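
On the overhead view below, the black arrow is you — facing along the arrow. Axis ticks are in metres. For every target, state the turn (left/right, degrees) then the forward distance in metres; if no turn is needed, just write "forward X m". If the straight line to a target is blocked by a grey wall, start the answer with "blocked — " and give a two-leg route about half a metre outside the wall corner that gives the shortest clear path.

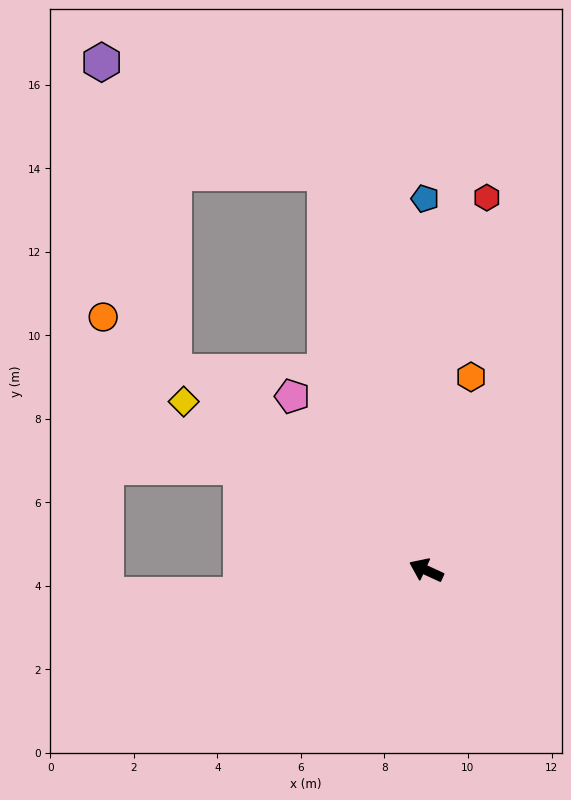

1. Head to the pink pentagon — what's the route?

turn right 28°, forward 5.3 m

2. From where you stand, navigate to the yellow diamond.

turn right 10°, forward 7.1 m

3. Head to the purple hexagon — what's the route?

blocked — turn right 51°, forward 9.8 m, then turn left 49°, forward 6.0 m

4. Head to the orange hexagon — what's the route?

turn right 78°, forward 4.8 m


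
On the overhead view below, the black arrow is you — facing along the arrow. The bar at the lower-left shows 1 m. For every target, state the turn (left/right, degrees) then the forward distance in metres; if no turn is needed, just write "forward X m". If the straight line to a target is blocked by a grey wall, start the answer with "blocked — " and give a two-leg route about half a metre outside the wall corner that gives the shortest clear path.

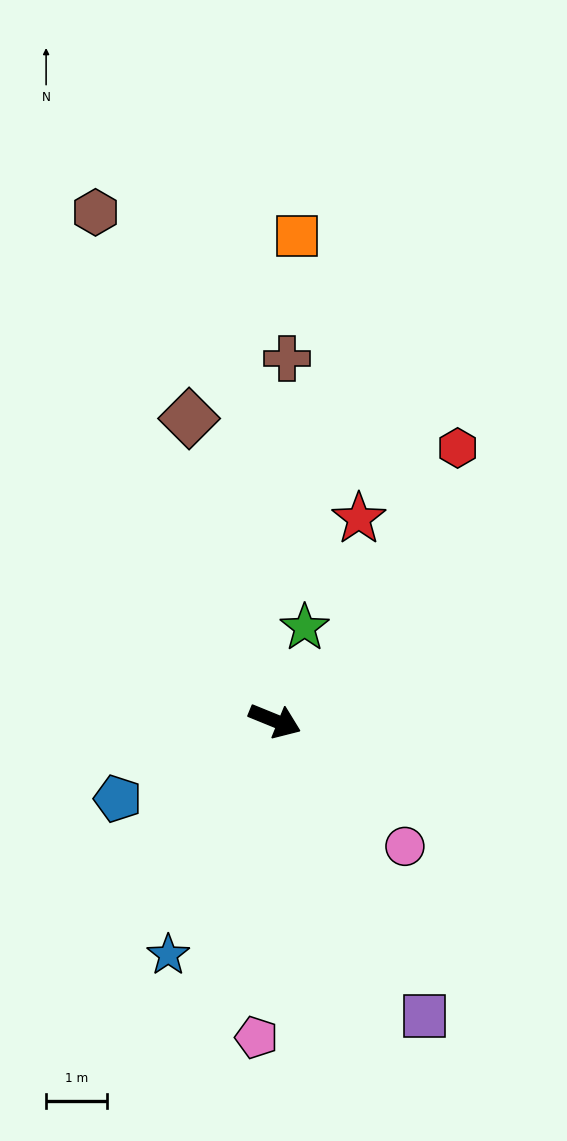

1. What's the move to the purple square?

turn right 41°, forward 5.4 m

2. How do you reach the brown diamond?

turn left 128°, forward 5.2 m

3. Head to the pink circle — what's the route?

turn right 22°, forward 3.0 m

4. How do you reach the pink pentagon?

turn right 71°, forward 5.2 m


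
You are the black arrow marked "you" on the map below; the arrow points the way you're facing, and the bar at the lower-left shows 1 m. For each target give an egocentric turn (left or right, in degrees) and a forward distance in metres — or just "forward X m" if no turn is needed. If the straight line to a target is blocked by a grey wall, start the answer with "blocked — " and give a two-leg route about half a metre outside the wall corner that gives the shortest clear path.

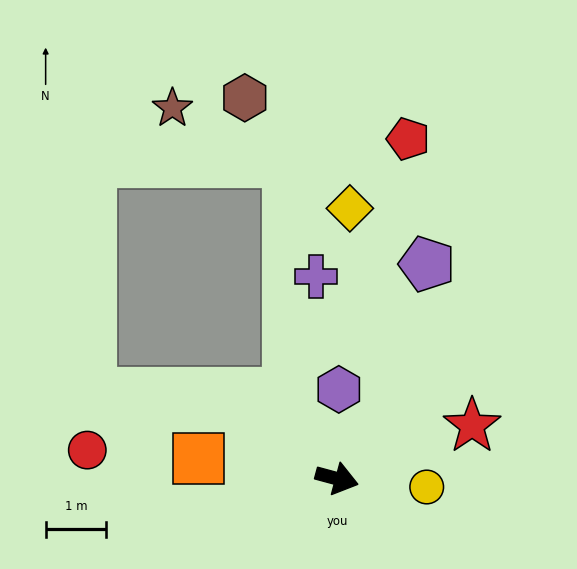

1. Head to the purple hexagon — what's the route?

turn left 104°, forward 1.5 m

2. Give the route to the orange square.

turn right 173°, forward 2.3 m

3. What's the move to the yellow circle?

turn left 10°, forward 1.5 m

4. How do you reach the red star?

turn left 37°, forward 2.4 m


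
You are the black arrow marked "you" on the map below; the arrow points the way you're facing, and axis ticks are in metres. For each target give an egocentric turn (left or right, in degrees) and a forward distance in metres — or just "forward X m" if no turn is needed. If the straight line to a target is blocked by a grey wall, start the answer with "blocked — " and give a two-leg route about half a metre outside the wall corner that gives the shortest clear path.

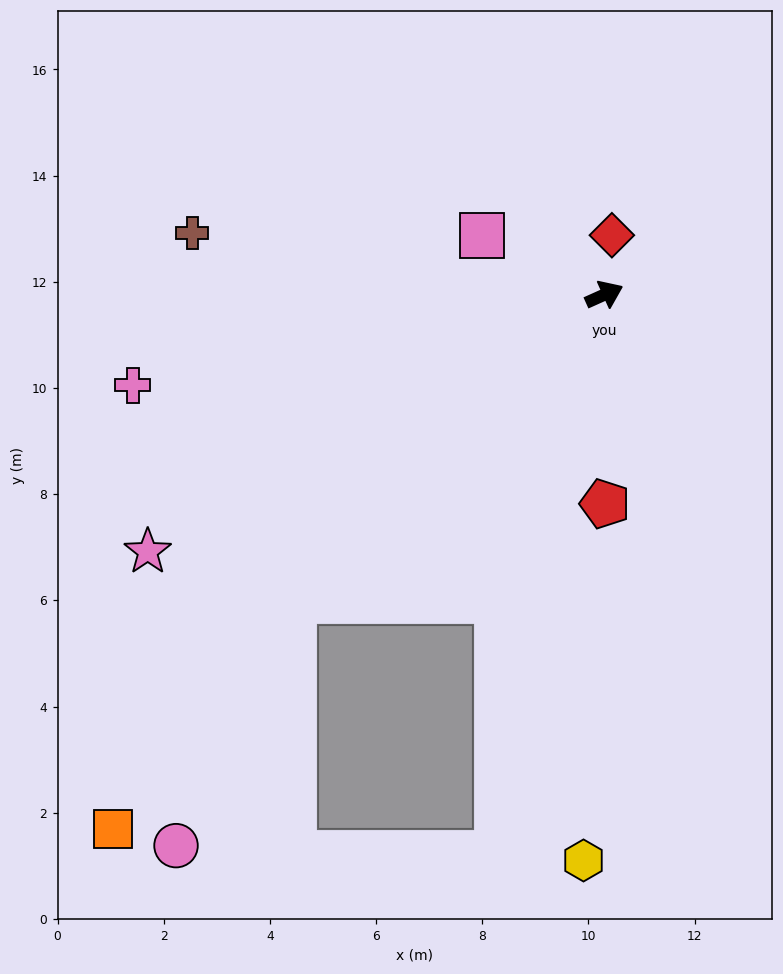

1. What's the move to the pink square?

turn left 130°, forward 2.6 m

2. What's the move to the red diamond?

turn left 59°, forward 1.1 m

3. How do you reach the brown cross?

turn left 147°, forward 7.8 m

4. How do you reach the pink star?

turn right 175°, forward 9.9 m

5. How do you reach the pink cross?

turn left 167°, forward 9.0 m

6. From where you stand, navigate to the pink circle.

blocked — turn right 160°, forward 8.2 m, then turn left 20°, forward 5.1 m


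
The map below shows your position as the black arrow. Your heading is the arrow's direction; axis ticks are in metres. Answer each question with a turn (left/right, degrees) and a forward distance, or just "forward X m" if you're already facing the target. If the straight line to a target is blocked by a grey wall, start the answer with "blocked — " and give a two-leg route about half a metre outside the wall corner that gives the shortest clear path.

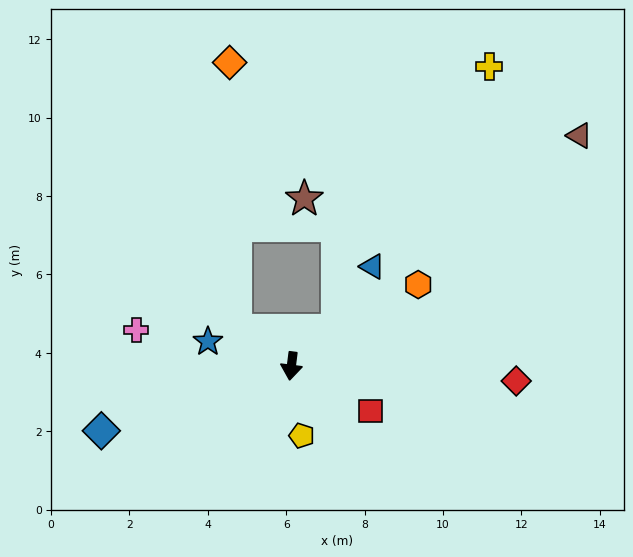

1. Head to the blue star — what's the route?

turn right 99°, forward 2.2 m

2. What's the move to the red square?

turn left 68°, forward 2.3 m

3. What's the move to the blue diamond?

turn right 64°, forward 5.1 m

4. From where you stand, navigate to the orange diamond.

blocked — turn right 115°, forward 1.7 m, then turn right 57°, forward 6.8 m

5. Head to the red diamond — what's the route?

turn left 93°, forward 5.7 m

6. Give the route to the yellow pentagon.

turn left 16°, forward 1.8 m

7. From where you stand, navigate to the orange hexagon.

turn left 130°, forward 3.8 m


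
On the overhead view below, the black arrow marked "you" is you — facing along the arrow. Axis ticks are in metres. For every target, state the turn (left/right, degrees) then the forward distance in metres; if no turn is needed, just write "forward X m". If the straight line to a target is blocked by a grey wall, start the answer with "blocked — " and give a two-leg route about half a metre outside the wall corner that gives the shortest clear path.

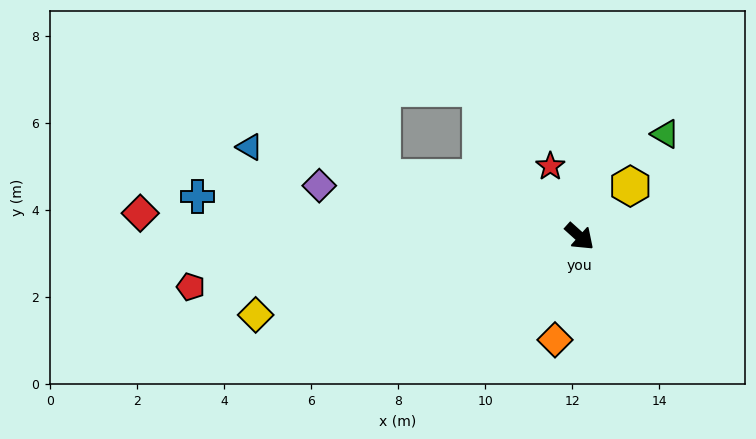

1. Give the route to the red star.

turn left 155°, forward 1.7 m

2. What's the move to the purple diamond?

turn right 149°, forward 6.1 m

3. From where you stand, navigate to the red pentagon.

turn right 131°, forward 9.0 m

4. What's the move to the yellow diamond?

turn right 124°, forward 7.7 m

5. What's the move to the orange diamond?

turn right 61°, forward 2.4 m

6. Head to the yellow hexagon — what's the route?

turn left 87°, forward 1.6 m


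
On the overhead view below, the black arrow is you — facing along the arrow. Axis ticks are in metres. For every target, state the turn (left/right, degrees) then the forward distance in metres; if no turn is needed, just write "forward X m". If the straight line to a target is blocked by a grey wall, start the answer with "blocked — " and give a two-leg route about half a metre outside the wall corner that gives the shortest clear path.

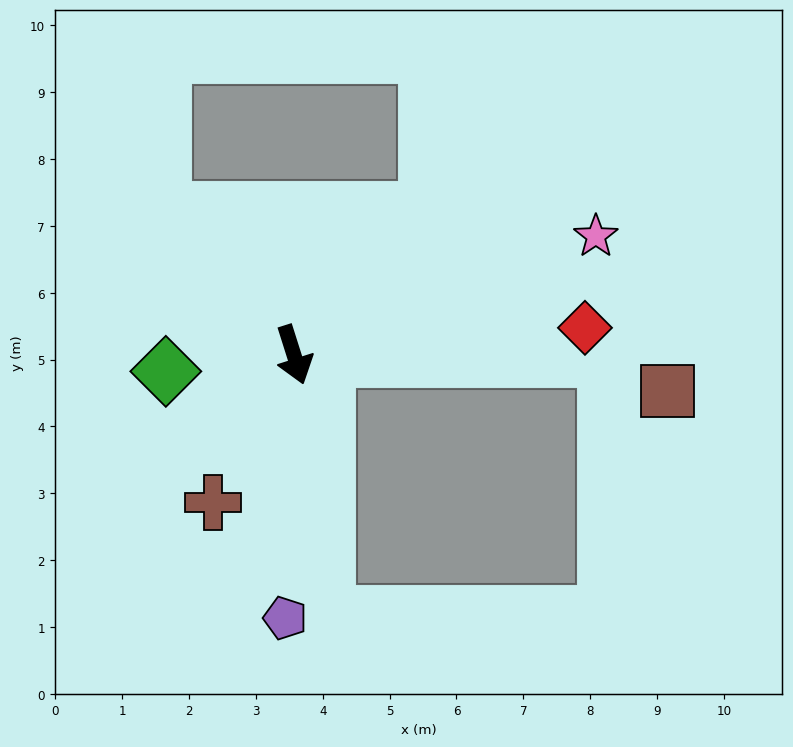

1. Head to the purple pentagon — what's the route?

turn right 19°, forward 3.9 m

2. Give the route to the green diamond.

turn right 100°, forward 1.9 m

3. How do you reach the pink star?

turn left 94°, forward 4.9 m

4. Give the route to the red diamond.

turn left 78°, forward 4.4 m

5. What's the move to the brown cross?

turn right 46°, forward 2.5 m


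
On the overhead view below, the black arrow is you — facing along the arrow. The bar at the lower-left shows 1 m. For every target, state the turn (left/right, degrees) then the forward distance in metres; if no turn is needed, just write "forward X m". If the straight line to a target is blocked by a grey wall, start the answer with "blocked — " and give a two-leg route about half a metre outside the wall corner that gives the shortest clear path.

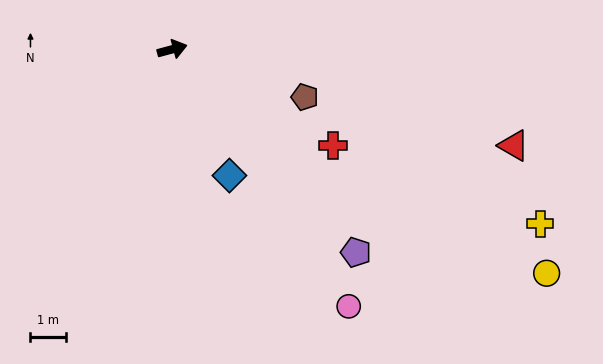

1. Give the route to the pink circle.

turn right 71°, forward 8.8 m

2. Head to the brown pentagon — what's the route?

turn right 35°, forward 4.0 m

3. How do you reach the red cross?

turn right 46°, forward 5.3 m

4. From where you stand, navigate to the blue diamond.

turn right 81°, forward 3.9 m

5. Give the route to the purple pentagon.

turn right 63°, forward 7.7 m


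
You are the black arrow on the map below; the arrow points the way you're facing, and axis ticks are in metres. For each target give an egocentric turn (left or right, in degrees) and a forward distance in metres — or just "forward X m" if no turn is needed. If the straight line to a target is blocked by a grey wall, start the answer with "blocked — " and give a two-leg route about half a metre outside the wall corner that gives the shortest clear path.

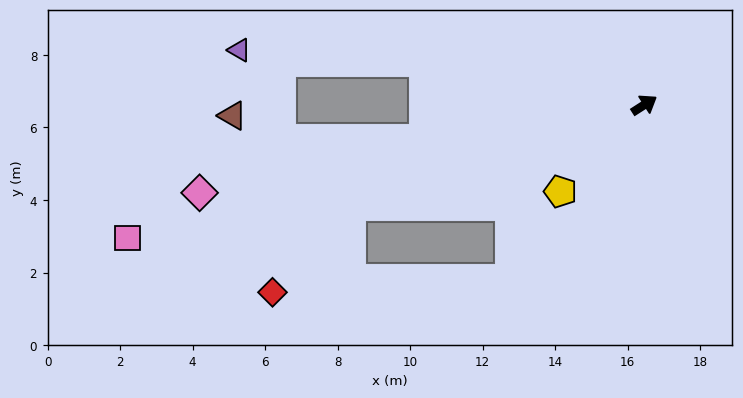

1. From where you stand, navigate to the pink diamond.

turn left 158°, forward 12.5 m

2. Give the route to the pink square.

turn left 162°, forward 14.7 m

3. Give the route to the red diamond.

blocked — turn left 166°, forward 8.6 m, then turn left 29°, forward 3.2 m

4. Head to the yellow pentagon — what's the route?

turn right 167°, forward 3.3 m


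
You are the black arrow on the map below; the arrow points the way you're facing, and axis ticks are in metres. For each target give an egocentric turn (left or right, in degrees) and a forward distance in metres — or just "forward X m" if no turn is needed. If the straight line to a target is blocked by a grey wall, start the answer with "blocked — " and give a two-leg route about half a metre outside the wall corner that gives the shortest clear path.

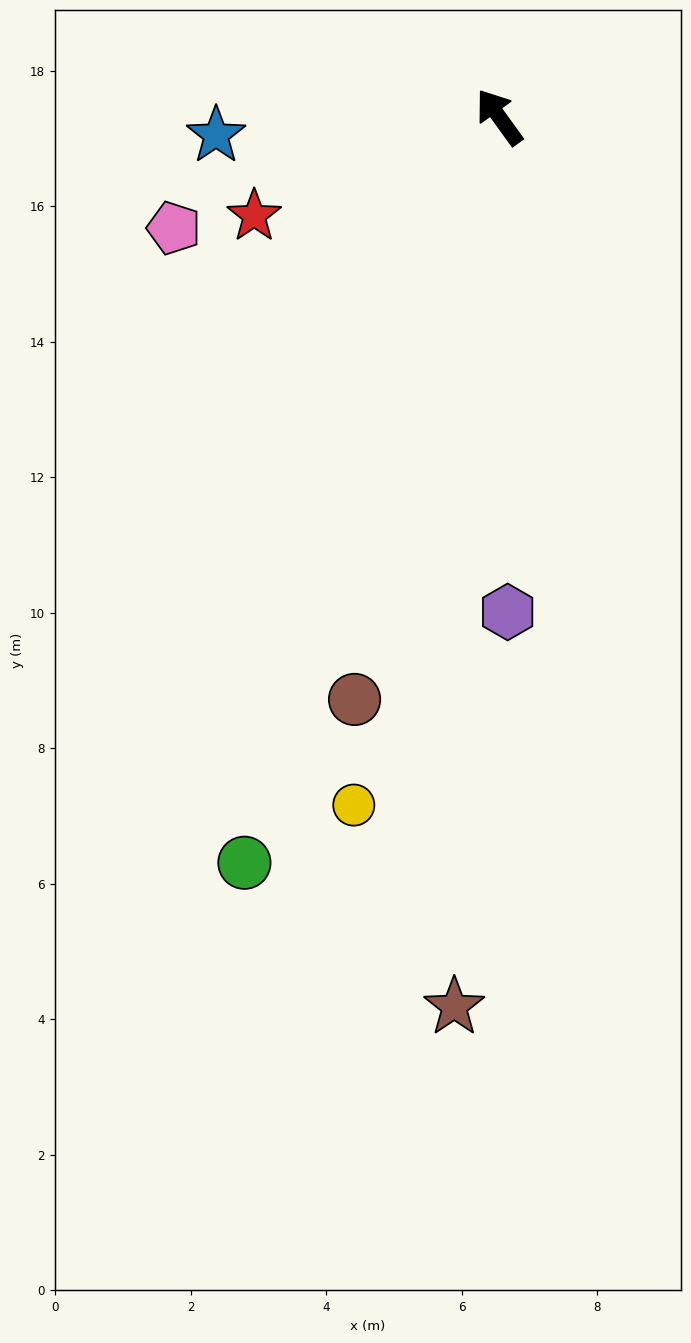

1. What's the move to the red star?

turn left 76°, forward 3.9 m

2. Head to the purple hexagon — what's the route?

turn left 145°, forward 7.3 m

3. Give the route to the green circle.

turn left 125°, forward 11.6 m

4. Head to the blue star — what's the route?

turn left 58°, forward 4.2 m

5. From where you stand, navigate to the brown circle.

turn left 130°, forward 8.9 m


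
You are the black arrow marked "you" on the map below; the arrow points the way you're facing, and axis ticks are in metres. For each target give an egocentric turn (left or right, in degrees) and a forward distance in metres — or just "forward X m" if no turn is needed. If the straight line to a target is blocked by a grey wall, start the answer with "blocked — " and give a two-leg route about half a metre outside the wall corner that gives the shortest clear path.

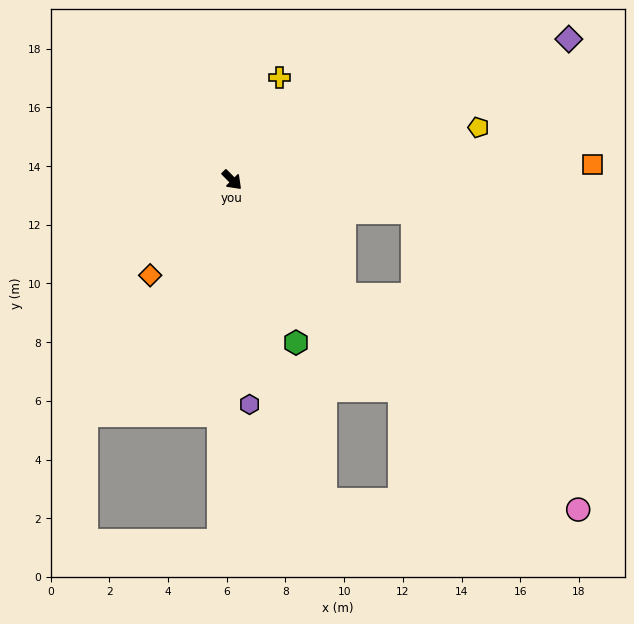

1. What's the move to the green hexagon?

turn right 23°, forward 6.0 m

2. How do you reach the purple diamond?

turn left 68°, forward 12.4 m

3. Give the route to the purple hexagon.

turn right 40°, forward 7.7 m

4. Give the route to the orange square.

turn left 48°, forward 12.3 m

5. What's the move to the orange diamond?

turn right 85°, forward 4.3 m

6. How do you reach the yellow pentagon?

turn left 57°, forward 8.6 m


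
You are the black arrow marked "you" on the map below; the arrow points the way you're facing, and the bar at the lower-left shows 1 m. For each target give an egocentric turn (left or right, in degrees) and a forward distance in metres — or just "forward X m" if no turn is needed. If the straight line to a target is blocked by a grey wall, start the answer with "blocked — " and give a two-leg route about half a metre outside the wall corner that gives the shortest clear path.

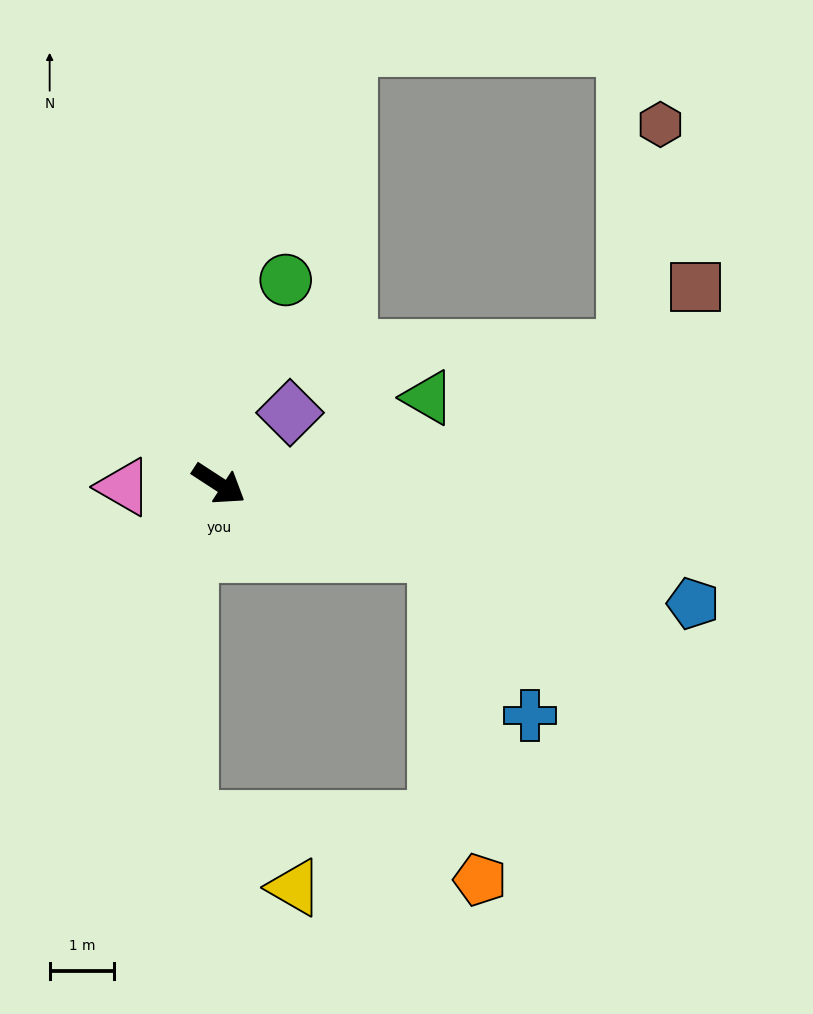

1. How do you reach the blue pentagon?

turn left 19°, forward 7.6 m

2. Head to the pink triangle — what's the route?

turn right 145°, forward 1.5 m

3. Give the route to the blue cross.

blocked — turn left 15°, forward 3.5 m, then turn right 41°, forward 2.9 m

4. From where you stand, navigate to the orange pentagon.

blocked — turn left 15°, forward 3.5 m, then turn right 64°, forward 5.1 m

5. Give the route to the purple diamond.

turn left 78°, forward 1.6 m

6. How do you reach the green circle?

turn left 105°, forward 3.3 m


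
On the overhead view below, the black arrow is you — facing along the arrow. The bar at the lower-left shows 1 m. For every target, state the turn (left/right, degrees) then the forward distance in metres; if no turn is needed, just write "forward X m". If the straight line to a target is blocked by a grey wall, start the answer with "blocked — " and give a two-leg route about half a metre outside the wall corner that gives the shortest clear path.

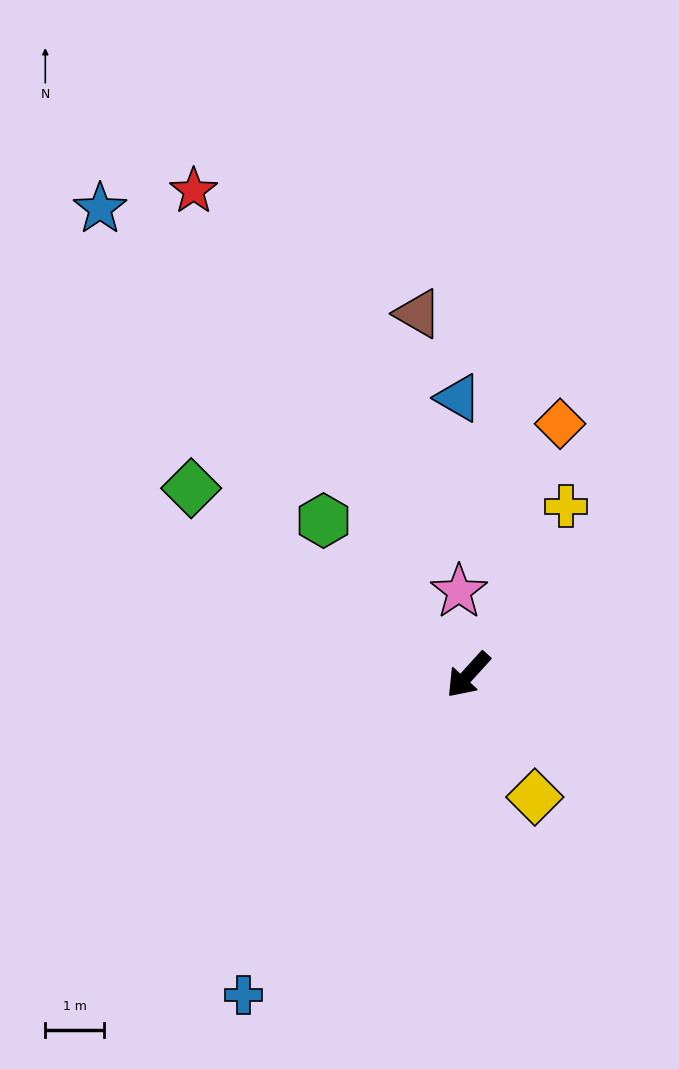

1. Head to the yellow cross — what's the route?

turn right 168°, forward 3.3 m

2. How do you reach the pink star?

turn right 131°, forward 1.4 m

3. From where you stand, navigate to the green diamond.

turn right 82°, forward 5.7 m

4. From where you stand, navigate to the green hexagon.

turn right 95°, forward 3.6 m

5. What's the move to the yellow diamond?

turn left 71°, forward 2.4 m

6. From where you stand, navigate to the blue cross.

turn left 7°, forward 6.6 m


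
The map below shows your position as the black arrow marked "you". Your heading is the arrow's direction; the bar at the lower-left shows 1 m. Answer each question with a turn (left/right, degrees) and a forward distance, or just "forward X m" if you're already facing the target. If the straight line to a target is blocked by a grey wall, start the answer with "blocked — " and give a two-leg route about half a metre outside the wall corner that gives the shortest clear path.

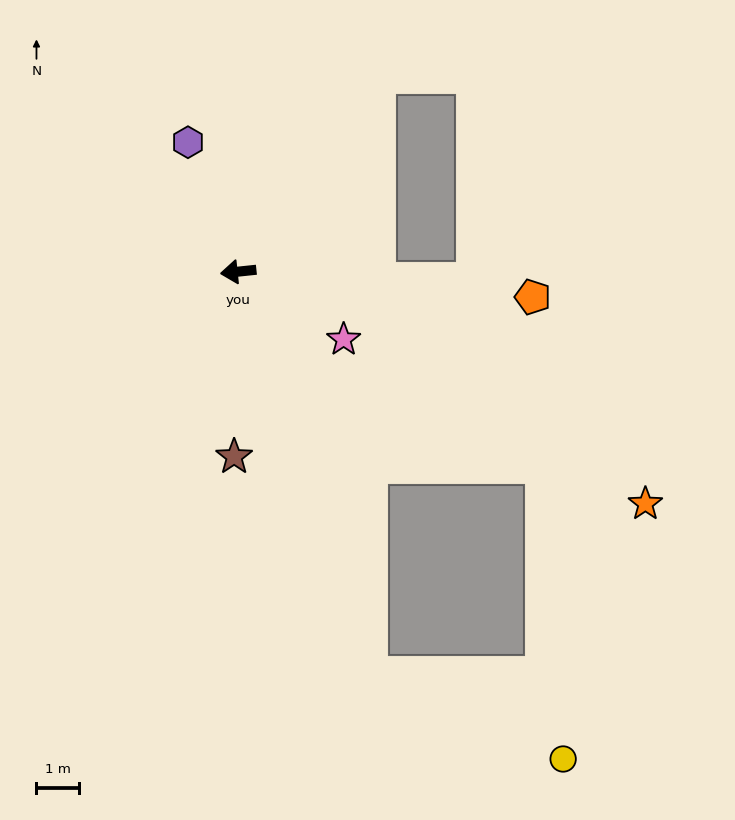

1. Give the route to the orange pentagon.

turn left 169°, forward 6.9 m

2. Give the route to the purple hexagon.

turn right 75°, forward 3.2 m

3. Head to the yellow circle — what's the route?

blocked — turn left 102°, forward 9.9 m, then turn left 48°, forward 4.9 m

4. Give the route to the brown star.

turn left 83°, forward 4.3 m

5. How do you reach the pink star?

turn left 141°, forward 2.9 m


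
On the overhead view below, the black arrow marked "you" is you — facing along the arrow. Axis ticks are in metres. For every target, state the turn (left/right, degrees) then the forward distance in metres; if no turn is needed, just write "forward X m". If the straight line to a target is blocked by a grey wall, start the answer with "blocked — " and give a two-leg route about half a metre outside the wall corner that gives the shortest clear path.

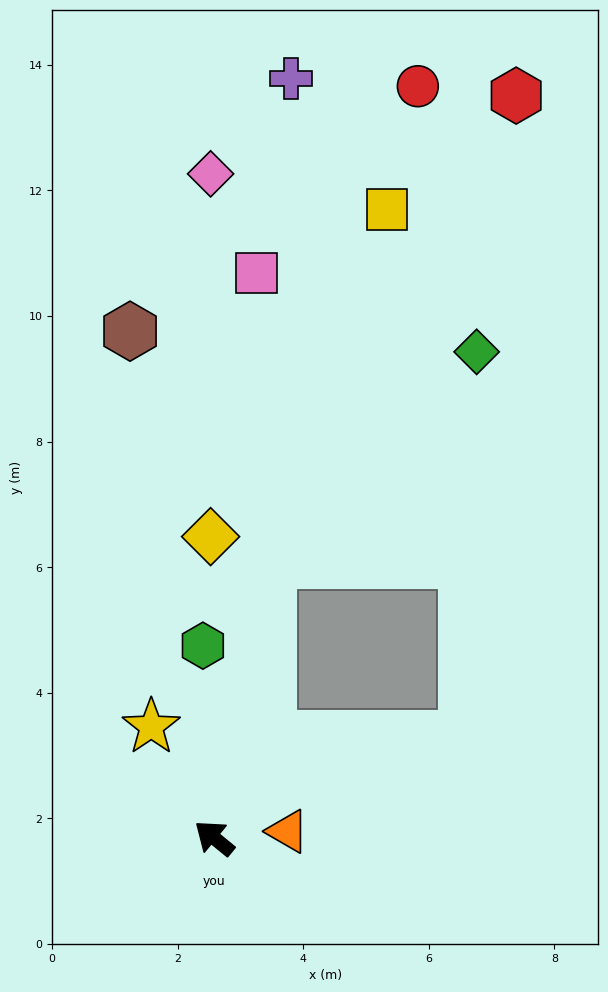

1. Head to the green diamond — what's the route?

blocked — turn right 62°, forward 4.5 m, then turn right 33°, forward 4.7 m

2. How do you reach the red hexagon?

blocked — turn right 62°, forward 4.5 m, then turn right 17°, forward 8.4 m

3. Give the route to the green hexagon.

turn right 47°, forward 3.1 m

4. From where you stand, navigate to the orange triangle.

turn right 136°, forward 1.2 m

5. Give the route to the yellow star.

turn right 21°, forward 2.0 m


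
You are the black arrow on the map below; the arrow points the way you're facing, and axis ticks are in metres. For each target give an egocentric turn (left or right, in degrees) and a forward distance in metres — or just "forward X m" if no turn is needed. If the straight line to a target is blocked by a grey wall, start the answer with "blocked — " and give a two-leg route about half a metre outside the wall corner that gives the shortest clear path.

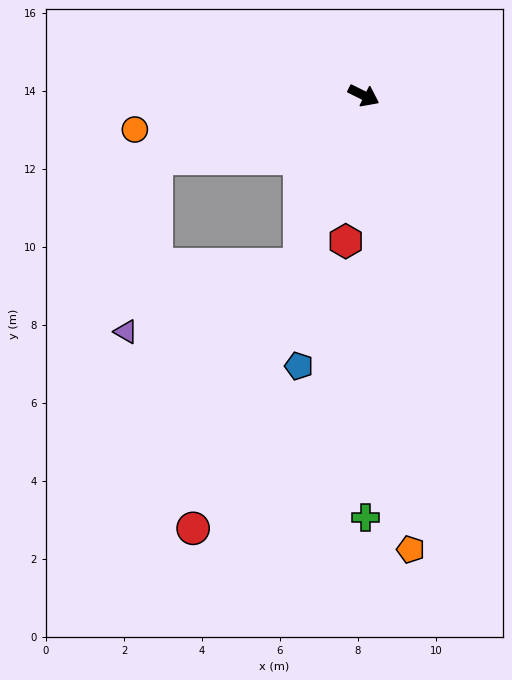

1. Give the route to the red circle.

turn right 85°, forward 11.9 m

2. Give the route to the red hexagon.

turn right 71°, forward 3.8 m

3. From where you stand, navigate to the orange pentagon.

turn right 58°, forward 11.7 m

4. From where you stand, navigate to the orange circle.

turn right 145°, forward 5.9 m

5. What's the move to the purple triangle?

blocked — turn right 84°, forward 4.6 m, then turn right 49°, forward 4.8 m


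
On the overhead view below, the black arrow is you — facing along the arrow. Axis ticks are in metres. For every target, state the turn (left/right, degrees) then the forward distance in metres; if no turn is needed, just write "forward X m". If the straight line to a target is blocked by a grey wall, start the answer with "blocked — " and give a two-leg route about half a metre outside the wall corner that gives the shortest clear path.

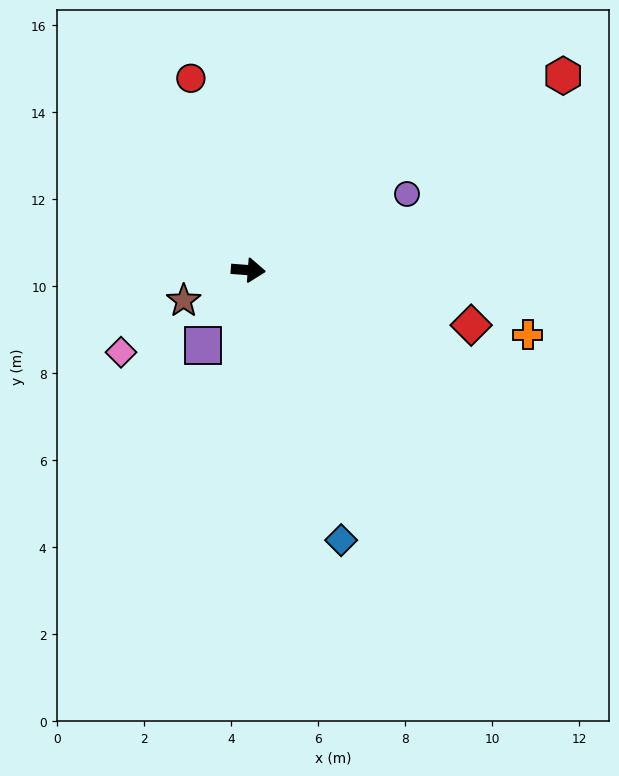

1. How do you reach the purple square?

turn right 117°, forward 2.0 m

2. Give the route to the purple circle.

turn left 30°, forward 4.0 m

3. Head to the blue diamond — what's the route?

turn right 67°, forward 6.6 m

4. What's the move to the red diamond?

turn right 9°, forward 5.3 m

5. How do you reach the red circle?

turn left 111°, forward 4.6 m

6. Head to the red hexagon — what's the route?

turn left 36°, forward 8.5 m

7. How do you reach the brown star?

turn right 150°, forward 1.6 m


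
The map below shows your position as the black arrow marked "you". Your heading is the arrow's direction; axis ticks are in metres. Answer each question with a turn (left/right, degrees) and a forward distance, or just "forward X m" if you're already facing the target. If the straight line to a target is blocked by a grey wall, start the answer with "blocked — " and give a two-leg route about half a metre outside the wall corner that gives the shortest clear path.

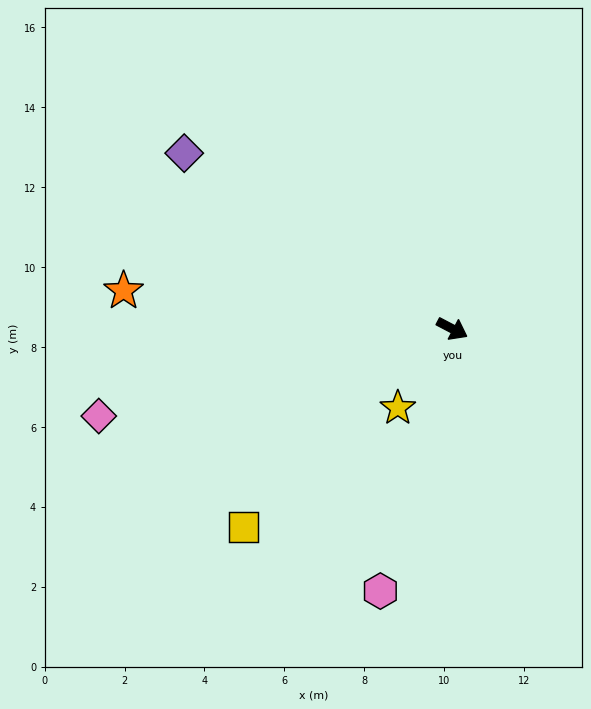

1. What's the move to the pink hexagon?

turn right 78°, forward 6.8 m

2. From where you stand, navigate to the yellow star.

turn right 97°, forward 2.4 m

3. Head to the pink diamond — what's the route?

turn right 139°, forward 9.1 m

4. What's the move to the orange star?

turn right 159°, forward 8.3 m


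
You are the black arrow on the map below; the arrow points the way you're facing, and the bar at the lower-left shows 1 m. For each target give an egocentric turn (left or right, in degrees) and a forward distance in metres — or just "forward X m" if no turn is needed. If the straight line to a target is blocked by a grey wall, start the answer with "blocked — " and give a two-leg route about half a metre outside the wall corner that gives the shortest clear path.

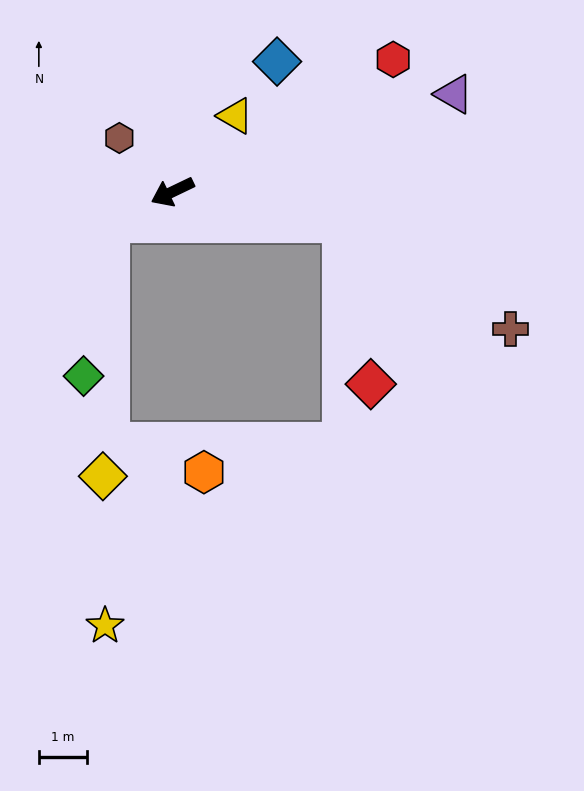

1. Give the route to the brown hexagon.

turn right 71°, forward 1.6 m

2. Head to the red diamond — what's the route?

blocked — turn left 144°, forward 3.6 m, then turn right 70°, forward 3.4 m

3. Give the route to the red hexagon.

turn right 175°, forward 5.3 m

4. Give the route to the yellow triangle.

turn right 155°, forward 2.0 m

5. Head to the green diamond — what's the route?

blocked — forward 1.4 m, then turn left 55°, forward 3.2 m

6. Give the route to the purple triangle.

turn left 173°, forward 6.1 m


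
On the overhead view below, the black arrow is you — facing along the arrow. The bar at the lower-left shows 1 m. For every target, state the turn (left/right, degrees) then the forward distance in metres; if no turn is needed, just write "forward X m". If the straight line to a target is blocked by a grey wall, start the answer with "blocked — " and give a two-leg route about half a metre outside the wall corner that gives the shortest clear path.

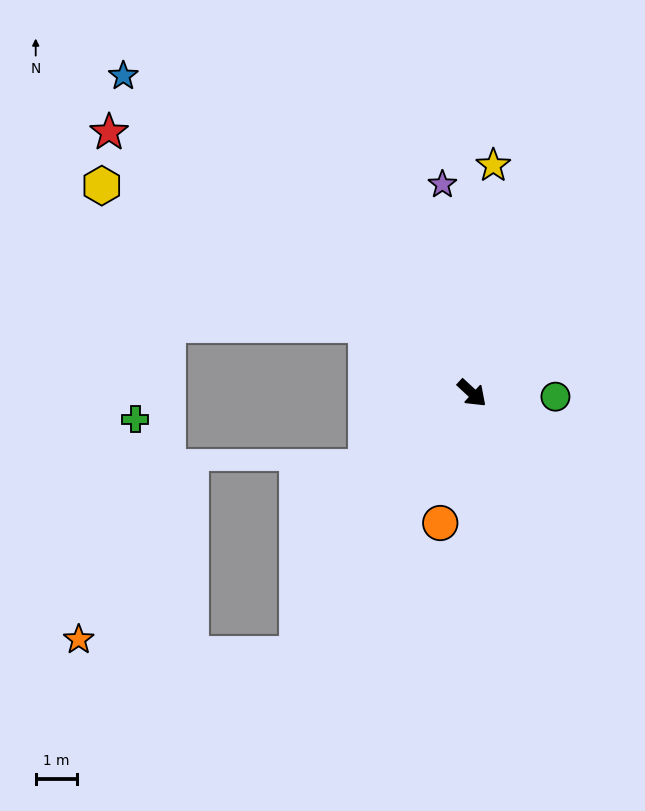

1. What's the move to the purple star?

turn left 141°, forward 5.1 m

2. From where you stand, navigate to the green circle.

turn left 40°, forward 2.0 m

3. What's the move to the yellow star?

turn left 128°, forward 5.5 m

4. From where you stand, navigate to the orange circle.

turn right 61°, forward 3.2 m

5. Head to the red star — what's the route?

turn right 173°, forward 10.8 m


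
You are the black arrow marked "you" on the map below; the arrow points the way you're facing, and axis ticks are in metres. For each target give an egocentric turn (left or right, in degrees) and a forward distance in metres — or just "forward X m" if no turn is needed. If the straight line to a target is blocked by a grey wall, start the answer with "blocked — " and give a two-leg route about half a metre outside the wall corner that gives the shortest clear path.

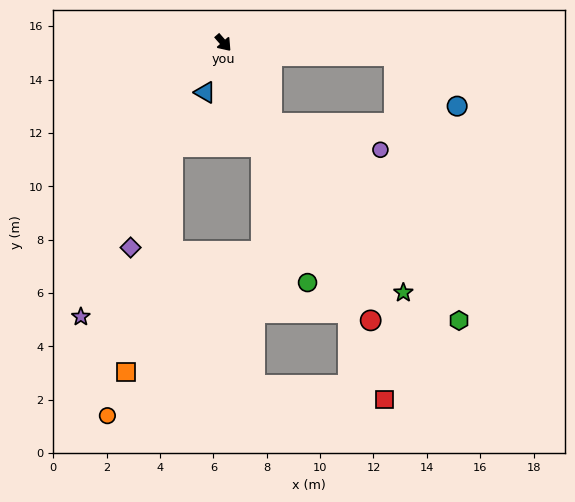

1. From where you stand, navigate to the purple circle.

blocked — turn right 11°, forward 3.5 m, then turn left 47°, forward 4.2 m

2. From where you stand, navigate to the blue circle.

blocked — turn left 45°, forward 6.4 m, then turn right 35°, forward 3.0 m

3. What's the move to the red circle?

turn right 13°, forward 11.8 m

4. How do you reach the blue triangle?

turn right 61°, forward 2.0 m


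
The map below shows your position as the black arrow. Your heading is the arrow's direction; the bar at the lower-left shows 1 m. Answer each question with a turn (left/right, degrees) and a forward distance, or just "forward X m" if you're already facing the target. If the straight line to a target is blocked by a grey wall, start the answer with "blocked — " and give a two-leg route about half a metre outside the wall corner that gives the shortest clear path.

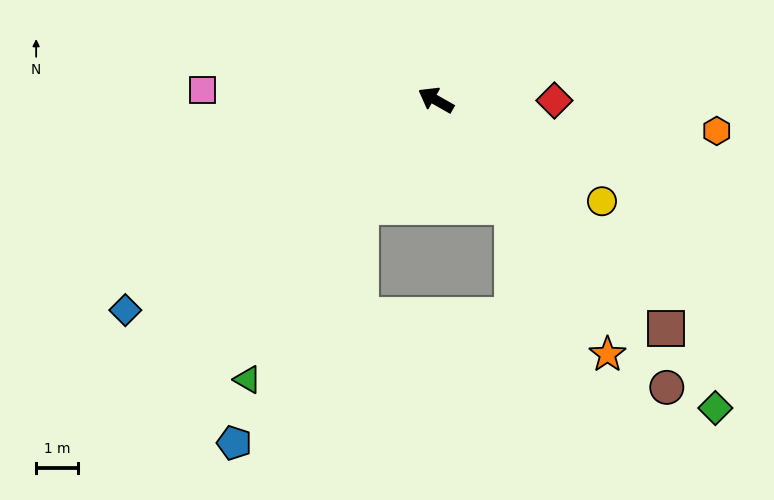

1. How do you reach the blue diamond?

turn left 64°, forward 8.9 m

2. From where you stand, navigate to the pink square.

turn left 27°, forward 5.5 m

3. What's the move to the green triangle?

turn left 86°, forward 8.0 m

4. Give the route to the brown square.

turn left 165°, forward 7.7 m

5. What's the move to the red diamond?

turn right 151°, forward 2.8 m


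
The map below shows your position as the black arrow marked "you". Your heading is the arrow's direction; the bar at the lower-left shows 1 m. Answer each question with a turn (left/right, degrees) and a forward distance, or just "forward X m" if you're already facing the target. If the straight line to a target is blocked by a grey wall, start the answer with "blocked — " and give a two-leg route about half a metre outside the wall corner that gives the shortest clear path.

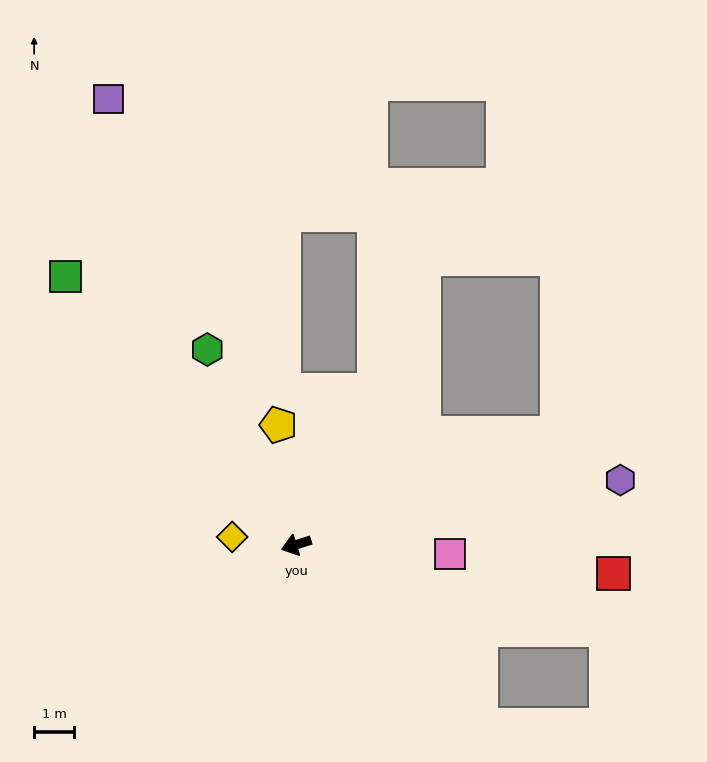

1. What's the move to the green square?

turn right 67°, forward 8.9 m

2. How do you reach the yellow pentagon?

turn right 99°, forward 3.1 m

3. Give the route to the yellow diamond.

turn right 25°, forward 1.6 m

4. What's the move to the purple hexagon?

turn left 174°, forward 8.3 m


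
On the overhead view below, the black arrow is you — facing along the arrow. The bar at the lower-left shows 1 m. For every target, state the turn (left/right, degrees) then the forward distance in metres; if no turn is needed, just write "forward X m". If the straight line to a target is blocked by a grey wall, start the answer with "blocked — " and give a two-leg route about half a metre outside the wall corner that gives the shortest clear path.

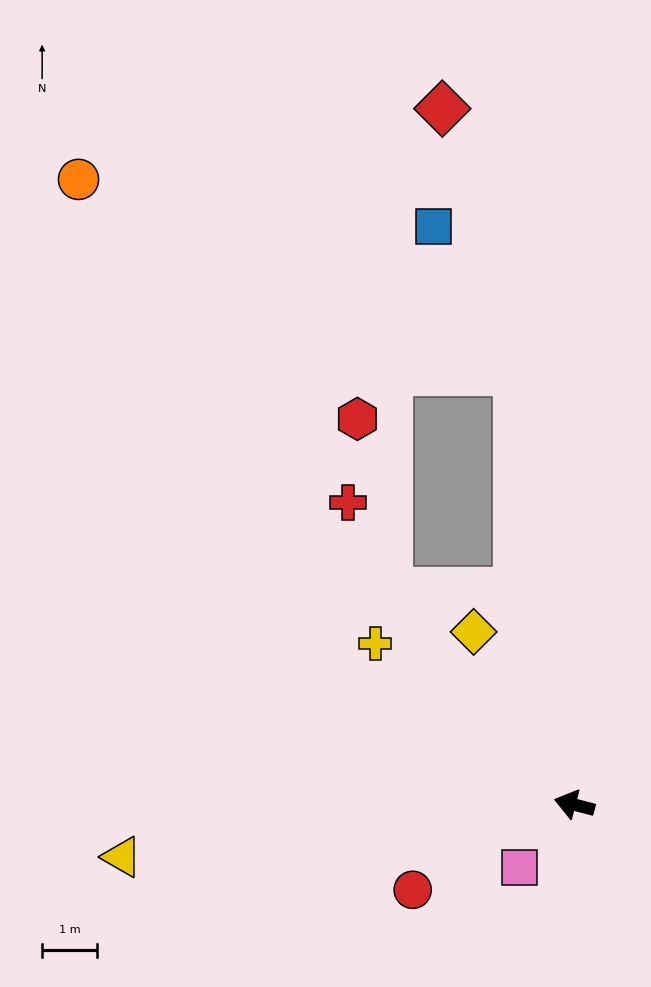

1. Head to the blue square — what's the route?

blocked — turn right 68°, forward 7.9 m, then turn left 22°, forward 3.0 m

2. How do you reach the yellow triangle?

turn left 21°, forward 8.3 m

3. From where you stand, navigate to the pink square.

turn left 63°, forward 1.5 m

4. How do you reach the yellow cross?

turn right 24°, forward 4.6 m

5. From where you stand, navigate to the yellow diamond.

turn right 45°, forward 3.6 m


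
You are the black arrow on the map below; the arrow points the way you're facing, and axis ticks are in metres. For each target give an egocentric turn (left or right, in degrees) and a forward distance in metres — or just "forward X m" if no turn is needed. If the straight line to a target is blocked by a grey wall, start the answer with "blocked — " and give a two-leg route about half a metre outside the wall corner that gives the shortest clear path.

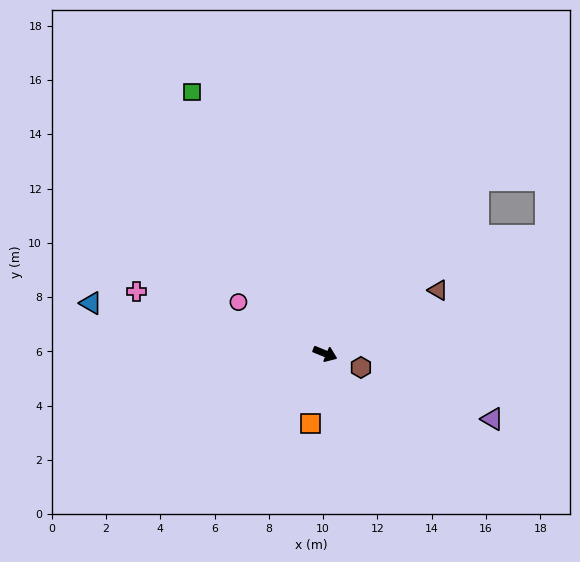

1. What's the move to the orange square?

turn right 79°, forward 2.6 m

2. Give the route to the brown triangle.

turn left 52°, forward 4.8 m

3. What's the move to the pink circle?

turn left 172°, forward 3.7 m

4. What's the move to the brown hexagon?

forward 1.4 m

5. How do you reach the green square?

turn left 139°, forward 10.8 m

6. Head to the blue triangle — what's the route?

turn right 170°, forward 8.8 m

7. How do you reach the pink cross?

turn right 176°, forward 7.3 m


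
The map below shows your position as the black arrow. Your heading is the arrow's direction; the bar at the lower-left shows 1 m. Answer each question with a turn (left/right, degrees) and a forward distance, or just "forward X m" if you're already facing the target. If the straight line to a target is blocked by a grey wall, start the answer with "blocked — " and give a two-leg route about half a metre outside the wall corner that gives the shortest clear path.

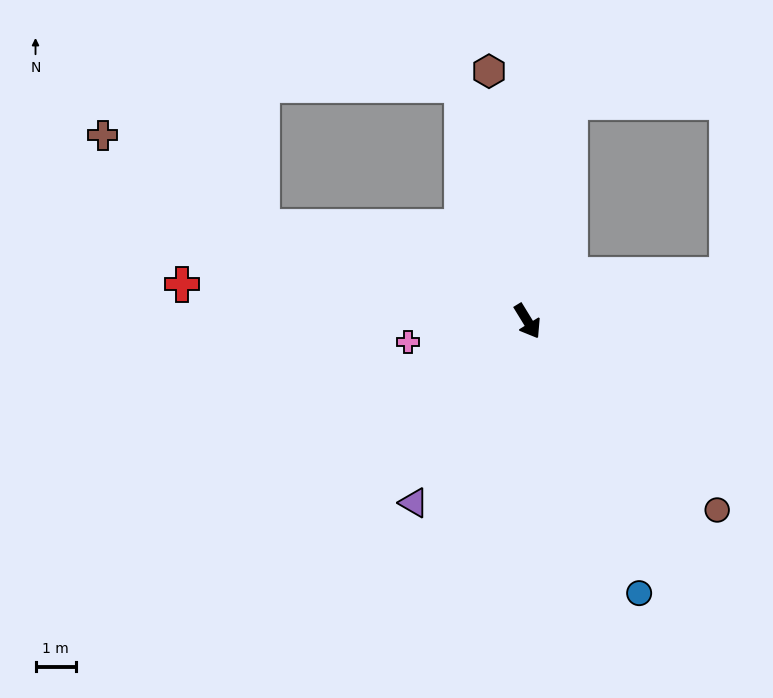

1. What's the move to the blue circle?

turn right 9°, forward 7.2 m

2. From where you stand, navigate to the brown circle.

turn left 14°, forward 6.6 m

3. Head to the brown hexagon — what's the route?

turn left 157°, forward 6.2 m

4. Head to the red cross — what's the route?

turn right 128°, forward 8.5 m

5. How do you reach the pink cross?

turn right 112°, forward 3.0 m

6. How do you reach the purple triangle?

turn right 64°, forward 5.3 m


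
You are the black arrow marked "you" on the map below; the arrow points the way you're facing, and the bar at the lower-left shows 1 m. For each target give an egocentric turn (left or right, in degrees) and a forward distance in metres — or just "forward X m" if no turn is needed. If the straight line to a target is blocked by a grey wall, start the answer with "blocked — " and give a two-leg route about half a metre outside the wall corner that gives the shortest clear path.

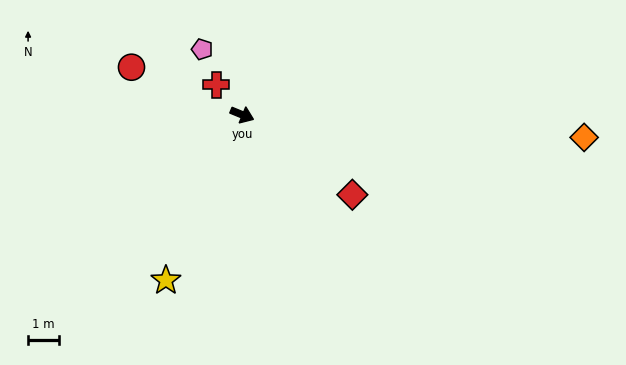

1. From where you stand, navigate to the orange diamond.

turn left 19°, forward 11.0 m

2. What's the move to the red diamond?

turn right 14°, forward 4.4 m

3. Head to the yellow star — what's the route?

turn right 92°, forward 5.8 m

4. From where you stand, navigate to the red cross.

turn left 153°, forward 1.3 m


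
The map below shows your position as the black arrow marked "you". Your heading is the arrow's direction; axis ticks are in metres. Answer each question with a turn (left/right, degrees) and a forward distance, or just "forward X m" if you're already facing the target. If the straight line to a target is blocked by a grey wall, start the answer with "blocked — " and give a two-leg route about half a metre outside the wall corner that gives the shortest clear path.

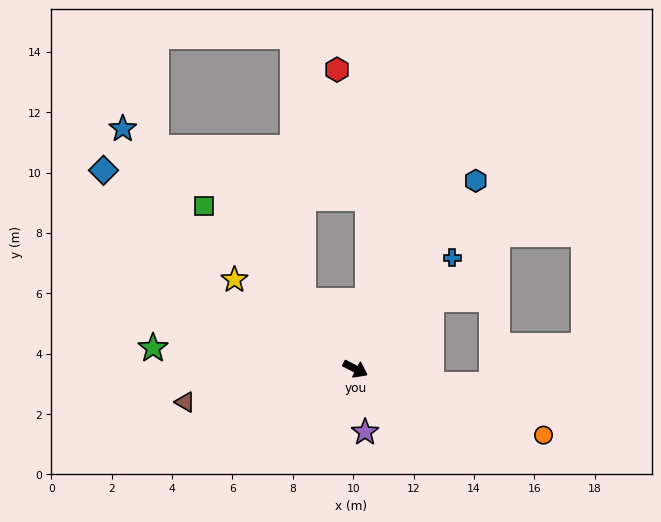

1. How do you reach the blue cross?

turn left 76°, forward 4.9 m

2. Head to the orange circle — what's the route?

turn left 8°, forward 6.6 m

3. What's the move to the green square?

turn left 160°, forward 7.4 m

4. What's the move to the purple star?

turn right 54°, forward 2.1 m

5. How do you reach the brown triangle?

turn right 142°, forward 5.7 m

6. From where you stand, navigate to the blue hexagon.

turn left 85°, forward 7.4 m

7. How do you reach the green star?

turn right 159°, forward 6.7 m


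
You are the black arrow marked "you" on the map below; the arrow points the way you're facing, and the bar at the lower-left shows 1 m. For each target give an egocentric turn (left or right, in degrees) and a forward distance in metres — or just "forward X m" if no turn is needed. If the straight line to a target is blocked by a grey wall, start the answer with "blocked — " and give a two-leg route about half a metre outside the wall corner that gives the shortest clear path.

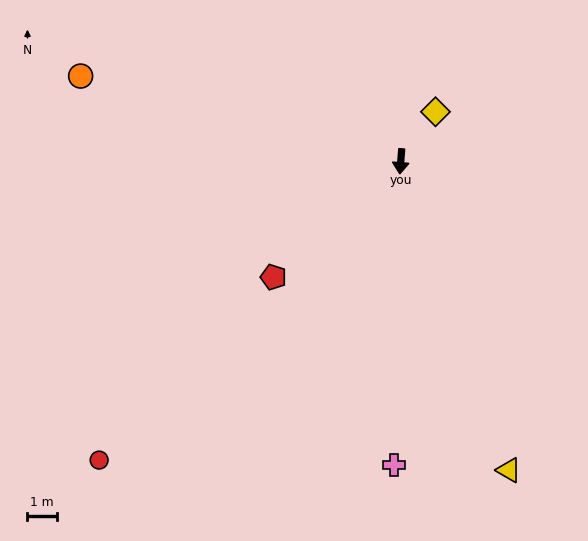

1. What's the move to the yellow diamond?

turn left 149°, forward 2.1 m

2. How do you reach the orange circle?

turn right 100°, forward 11.3 m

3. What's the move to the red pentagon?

turn right 43°, forward 5.8 m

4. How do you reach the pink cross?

turn left 3°, forward 10.3 m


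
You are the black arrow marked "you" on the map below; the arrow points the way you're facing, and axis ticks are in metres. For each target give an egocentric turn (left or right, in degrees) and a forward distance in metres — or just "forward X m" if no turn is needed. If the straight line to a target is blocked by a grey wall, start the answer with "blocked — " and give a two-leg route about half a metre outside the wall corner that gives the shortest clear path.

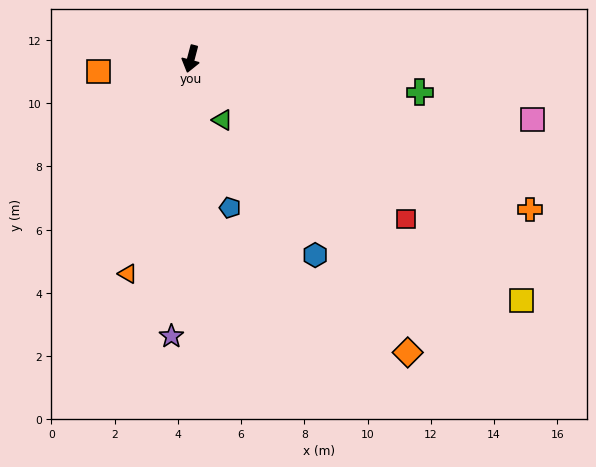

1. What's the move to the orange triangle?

forward 7.1 m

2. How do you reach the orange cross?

turn left 81°, forward 11.7 m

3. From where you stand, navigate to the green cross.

turn left 96°, forward 7.3 m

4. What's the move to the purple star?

turn left 11°, forward 8.8 m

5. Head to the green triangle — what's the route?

turn left 42°, forward 2.2 m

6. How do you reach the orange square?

turn right 68°, forward 2.9 m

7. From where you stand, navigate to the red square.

turn left 68°, forward 8.5 m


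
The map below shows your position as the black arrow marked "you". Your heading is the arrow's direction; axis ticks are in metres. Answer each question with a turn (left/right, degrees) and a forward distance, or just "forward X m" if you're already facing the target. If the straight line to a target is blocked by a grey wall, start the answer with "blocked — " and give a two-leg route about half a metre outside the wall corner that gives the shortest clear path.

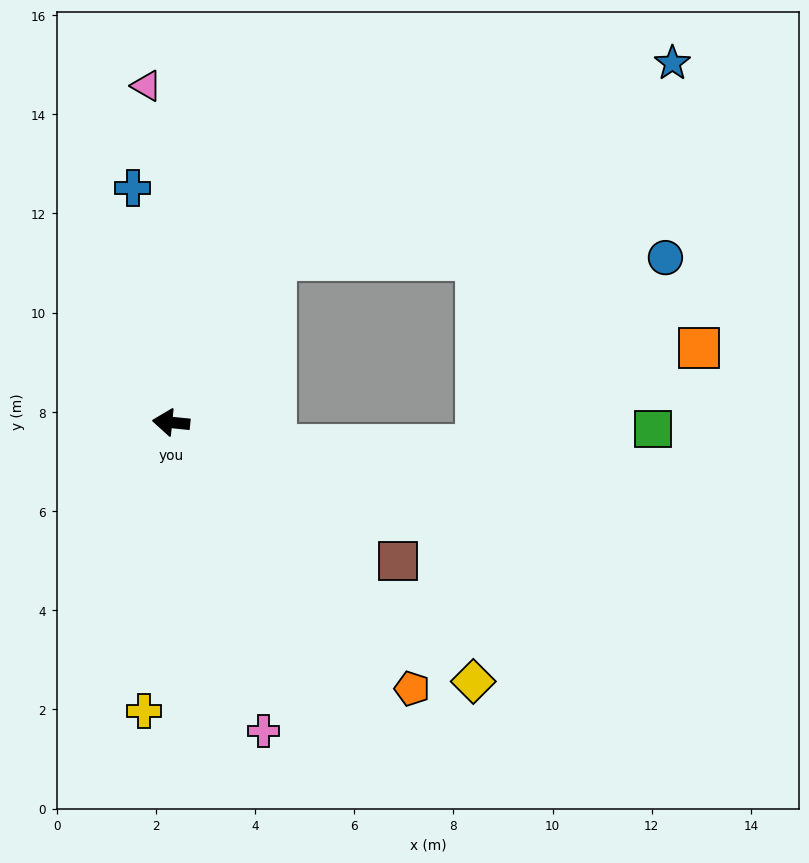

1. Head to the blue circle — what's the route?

blocked — turn right 117°, forward 3.9 m, then turn right 57°, forward 7.9 m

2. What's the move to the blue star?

blocked — turn right 117°, forward 3.9 m, then turn right 31°, forward 8.9 m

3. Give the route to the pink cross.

turn left 112°, forward 6.5 m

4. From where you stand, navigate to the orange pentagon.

turn left 138°, forward 7.2 m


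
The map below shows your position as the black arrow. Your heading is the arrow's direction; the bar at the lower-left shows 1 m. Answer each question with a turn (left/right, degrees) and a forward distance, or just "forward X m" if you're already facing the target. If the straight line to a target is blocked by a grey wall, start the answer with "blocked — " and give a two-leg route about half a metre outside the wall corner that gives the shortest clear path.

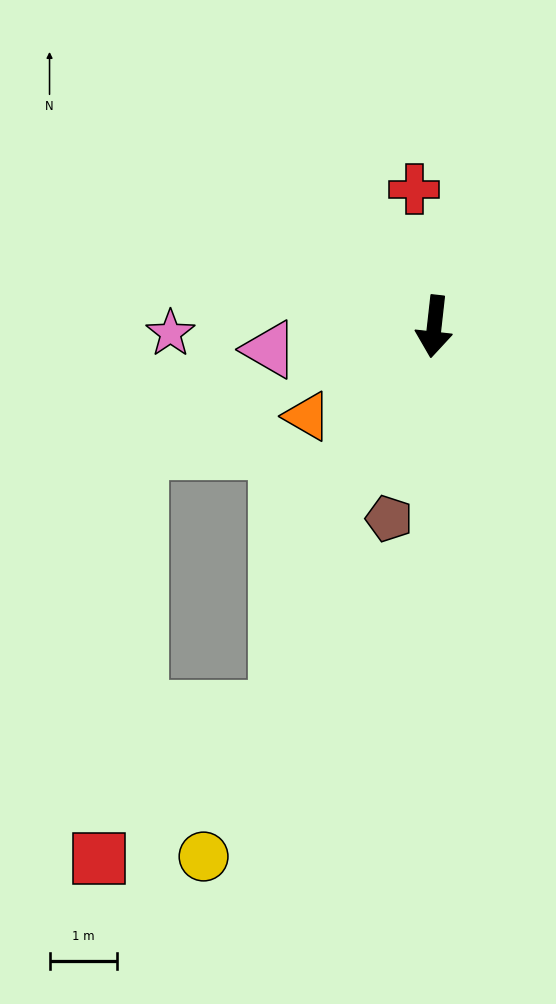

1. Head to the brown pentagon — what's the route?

turn right 7°, forward 2.9 m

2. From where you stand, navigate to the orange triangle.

turn right 48°, forward 2.3 m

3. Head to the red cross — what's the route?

turn right 165°, forward 2.1 m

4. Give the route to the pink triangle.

turn right 76°, forward 2.5 m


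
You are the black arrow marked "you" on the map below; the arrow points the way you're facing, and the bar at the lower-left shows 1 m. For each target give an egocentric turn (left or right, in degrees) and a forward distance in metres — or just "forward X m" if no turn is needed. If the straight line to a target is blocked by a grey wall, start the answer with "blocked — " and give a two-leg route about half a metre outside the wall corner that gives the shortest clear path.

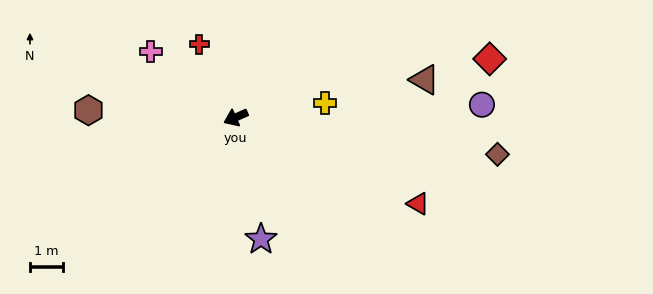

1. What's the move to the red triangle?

turn left 131°, forward 6.1 m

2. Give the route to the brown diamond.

turn left 148°, forward 8.0 m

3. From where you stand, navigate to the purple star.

turn left 78°, forward 3.8 m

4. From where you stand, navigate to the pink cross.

turn right 62°, forward 3.3 m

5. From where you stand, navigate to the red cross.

turn right 87°, forward 2.5 m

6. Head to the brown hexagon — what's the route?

turn right 27°, forward 4.5 m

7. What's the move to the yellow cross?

turn left 165°, forward 2.7 m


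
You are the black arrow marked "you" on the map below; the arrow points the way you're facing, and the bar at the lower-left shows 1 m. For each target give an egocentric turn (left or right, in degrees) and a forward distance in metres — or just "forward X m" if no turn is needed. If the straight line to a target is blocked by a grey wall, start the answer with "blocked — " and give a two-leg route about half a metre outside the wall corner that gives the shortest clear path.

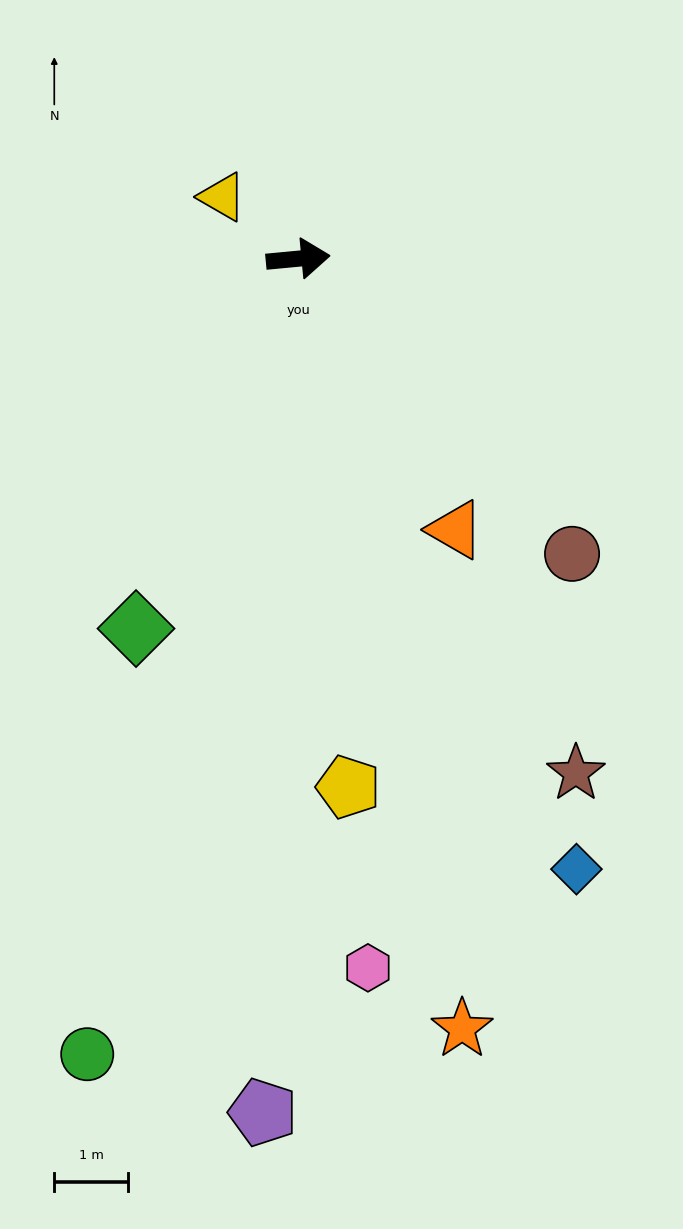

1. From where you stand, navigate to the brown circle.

turn right 53°, forward 5.5 m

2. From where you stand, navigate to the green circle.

turn right 110°, forward 11.2 m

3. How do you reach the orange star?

turn right 83°, forward 10.7 m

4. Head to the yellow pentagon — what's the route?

turn right 90°, forward 7.2 m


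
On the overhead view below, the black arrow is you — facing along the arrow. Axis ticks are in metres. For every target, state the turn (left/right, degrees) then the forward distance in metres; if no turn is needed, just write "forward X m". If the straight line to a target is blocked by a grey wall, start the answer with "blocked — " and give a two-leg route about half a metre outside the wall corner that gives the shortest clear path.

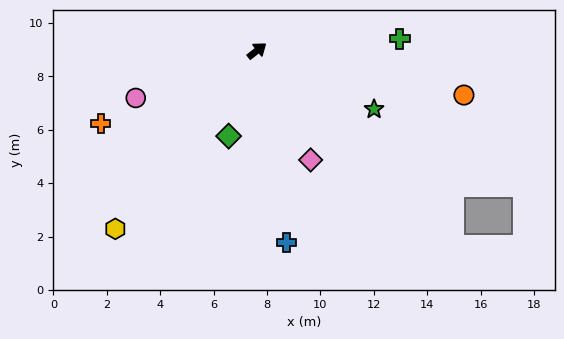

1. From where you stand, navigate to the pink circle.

turn left 163°, forward 4.9 m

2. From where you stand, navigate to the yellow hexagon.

turn right 167°, forward 8.5 m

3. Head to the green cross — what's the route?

turn right 33°, forward 5.4 m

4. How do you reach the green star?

turn right 65°, forward 4.9 m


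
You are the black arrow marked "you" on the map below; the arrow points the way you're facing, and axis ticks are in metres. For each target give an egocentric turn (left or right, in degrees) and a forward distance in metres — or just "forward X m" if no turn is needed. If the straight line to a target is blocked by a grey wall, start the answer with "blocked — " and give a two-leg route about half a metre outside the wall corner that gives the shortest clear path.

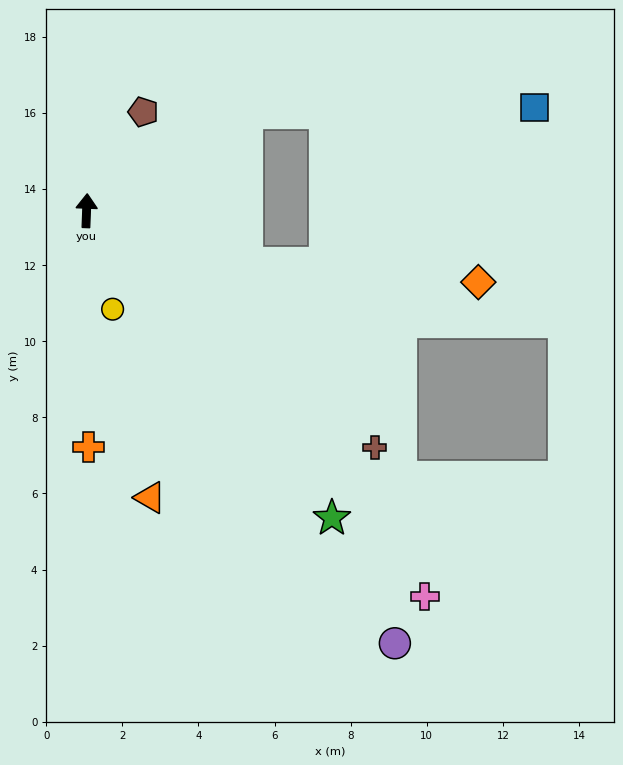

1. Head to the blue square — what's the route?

blocked — turn right 56°, forward 4.9 m, then turn right 31°, forward 7.6 m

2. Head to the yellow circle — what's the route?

turn right 163°, forward 2.7 m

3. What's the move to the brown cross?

turn right 127°, forward 9.8 m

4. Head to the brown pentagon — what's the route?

turn right 28°, forward 3.0 m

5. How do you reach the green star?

turn right 139°, forward 10.3 m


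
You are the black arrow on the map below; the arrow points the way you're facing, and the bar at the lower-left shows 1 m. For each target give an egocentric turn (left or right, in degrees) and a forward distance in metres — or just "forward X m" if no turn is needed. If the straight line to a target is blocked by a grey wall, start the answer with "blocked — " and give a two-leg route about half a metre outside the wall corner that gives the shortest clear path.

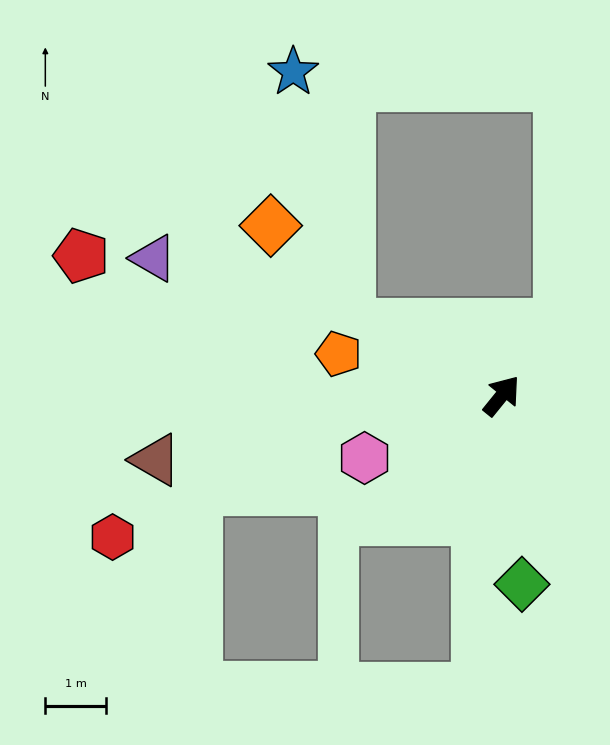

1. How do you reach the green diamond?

turn right 135°, forward 3.1 m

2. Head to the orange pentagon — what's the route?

turn left 115°, forward 2.8 m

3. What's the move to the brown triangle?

turn left 140°, forward 5.8 m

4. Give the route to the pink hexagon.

turn left 153°, forward 2.5 m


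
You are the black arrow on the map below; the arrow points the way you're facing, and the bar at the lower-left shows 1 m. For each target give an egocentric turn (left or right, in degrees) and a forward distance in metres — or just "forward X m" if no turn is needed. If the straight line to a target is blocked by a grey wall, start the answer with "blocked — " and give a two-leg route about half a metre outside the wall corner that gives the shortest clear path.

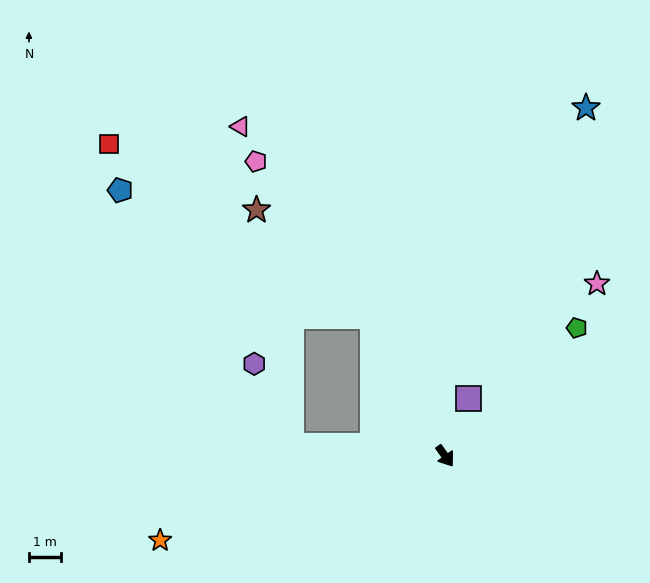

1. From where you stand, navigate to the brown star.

blocked — turn left 172°, forward 4.9 m, then turn left 20°, forward 5.0 m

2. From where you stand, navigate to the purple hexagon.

blocked — turn right 129°, forward 4.9 m, then turn right 62°, forward 2.8 m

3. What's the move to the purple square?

turn left 122°, forward 2.0 m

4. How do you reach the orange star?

turn right 109°, forward 9.4 m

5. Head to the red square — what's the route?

blocked — turn left 172°, forward 4.9 m, then turn left 29°, forward 9.9 m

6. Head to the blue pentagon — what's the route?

blocked — turn left 172°, forward 4.9 m, then turn left 36°, forward 8.9 m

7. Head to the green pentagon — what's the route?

turn left 99°, forward 5.8 m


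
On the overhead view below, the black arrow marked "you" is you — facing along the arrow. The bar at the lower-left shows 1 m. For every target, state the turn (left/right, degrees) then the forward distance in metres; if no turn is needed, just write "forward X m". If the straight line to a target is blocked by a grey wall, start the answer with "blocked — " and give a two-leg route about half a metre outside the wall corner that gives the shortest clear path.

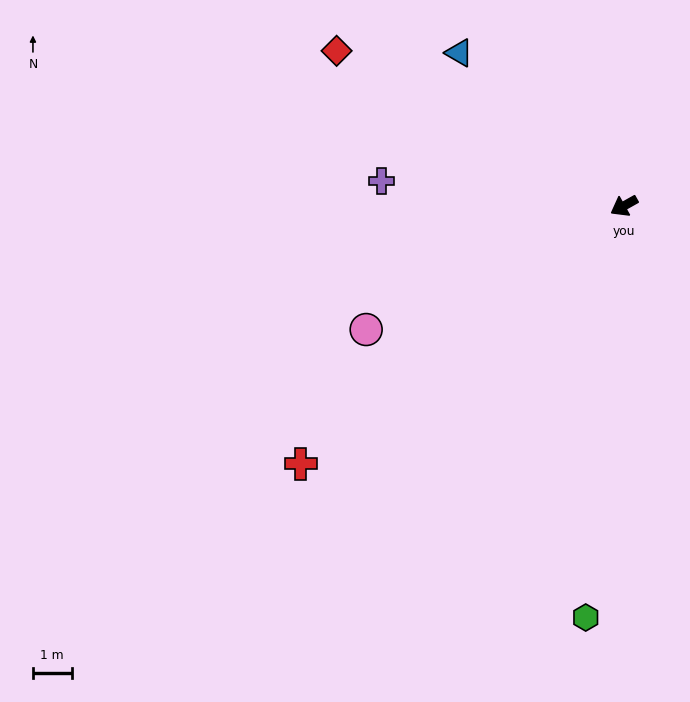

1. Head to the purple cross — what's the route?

turn right 35°, forward 6.3 m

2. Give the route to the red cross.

turn left 9°, forward 10.7 m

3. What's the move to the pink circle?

turn right 4°, forward 7.4 m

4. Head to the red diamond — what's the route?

turn right 58°, forward 8.5 m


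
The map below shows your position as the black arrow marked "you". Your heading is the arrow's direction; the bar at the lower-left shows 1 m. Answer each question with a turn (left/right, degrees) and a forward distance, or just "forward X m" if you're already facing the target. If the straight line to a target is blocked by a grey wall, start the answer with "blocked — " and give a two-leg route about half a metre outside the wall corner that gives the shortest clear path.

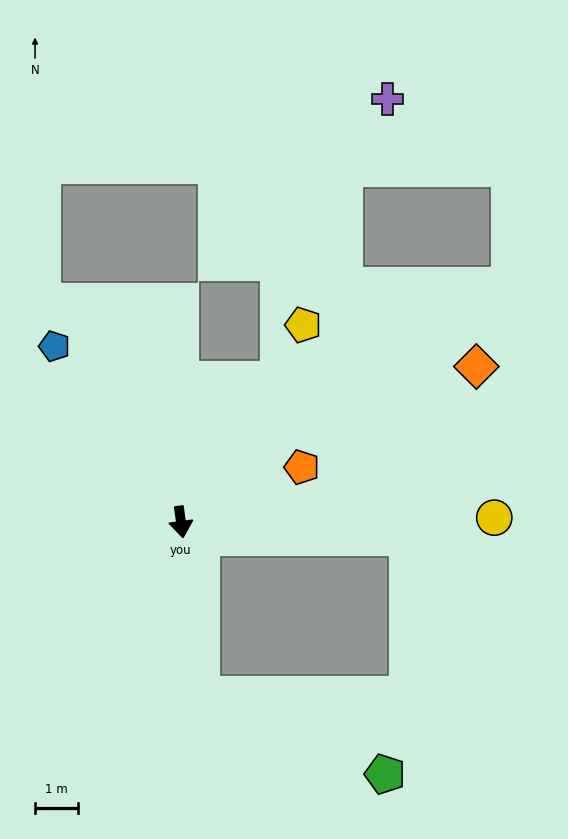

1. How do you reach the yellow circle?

turn left 83°, forward 7.3 m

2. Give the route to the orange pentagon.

turn left 107°, forward 3.1 m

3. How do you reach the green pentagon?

blocked — forward 4.1 m, then turn left 59°, forward 4.7 m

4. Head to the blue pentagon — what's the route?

turn right 152°, forward 5.1 m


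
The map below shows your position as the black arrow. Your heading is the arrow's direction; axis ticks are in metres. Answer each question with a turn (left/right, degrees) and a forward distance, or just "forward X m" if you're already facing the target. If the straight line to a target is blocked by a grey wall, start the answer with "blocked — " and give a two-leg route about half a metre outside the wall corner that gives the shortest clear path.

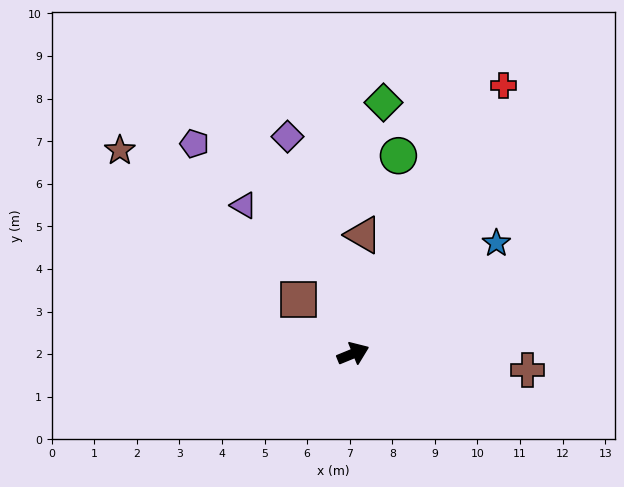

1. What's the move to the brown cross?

turn right 28°, forward 4.1 m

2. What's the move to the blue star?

turn left 15°, forward 4.2 m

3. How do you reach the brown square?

turn left 113°, forward 1.8 m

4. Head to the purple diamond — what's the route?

turn left 85°, forward 5.3 m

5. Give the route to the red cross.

turn left 38°, forward 7.2 m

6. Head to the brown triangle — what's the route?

turn left 63°, forward 2.8 m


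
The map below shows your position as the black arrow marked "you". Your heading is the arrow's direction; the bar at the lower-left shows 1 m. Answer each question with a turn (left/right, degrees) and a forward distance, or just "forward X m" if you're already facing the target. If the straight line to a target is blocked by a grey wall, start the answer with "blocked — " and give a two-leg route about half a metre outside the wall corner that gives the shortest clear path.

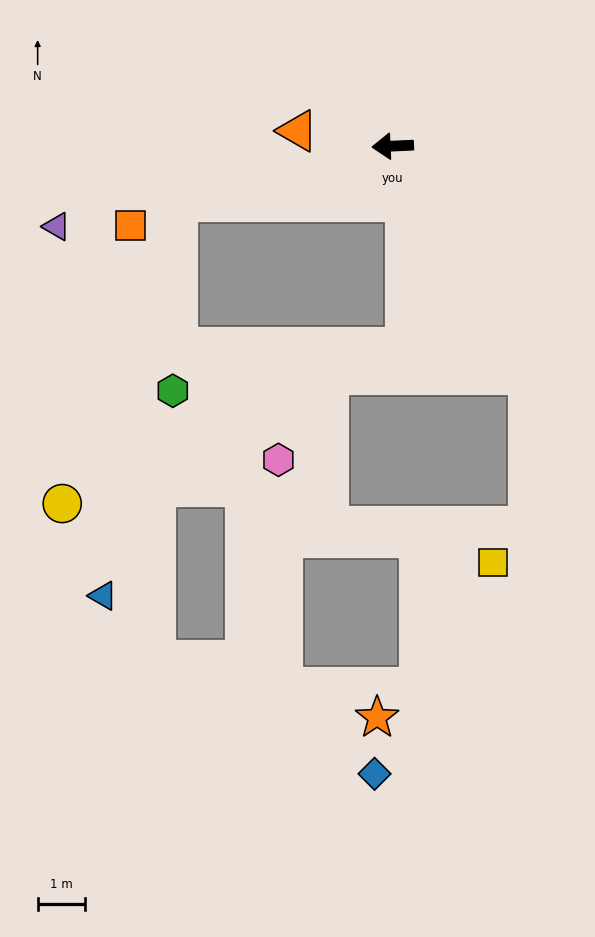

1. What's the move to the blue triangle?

blocked — turn left 12°, forward 4.7 m, then turn left 65°, forward 8.5 m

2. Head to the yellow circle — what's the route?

blocked — turn left 12°, forward 4.7 m, then turn left 54°, forward 6.9 m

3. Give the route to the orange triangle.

turn right 12°, forward 2.0 m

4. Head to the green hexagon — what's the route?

blocked — turn left 12°, forward 4.7 m, then turn left 74°, forward 4.0 m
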